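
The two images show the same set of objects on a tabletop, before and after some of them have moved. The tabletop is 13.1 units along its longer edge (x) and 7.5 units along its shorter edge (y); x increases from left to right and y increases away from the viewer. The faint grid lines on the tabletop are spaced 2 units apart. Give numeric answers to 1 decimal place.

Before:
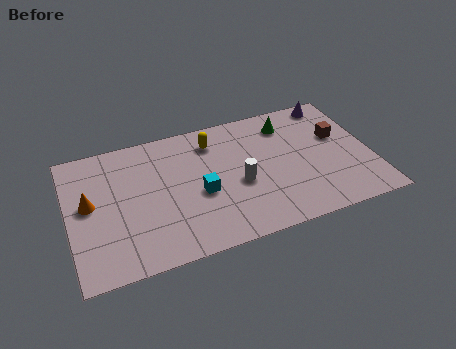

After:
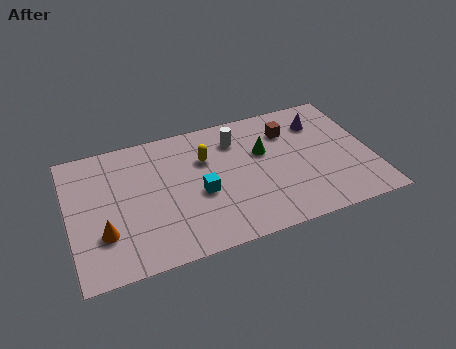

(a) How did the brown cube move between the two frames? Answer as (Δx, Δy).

(-2.1, 1.0)

The brown cube was at about (11.8, 4.6) and moved to about (9.7, 5.6).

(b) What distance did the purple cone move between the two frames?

1.2

The purple cone was near (11.8, 6.7) before and (11.1, 5.7) after, so it travelled √(0.7² + 1.0²) ≈ 1.2 units.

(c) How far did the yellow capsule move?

1.0

The yellow capsule was near (6.4, 6.0) before and (6.0, 5.1) after, so it travelled √(0.4² + 0.9²) ≈ 1.0 units.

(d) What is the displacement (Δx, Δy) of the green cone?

(-1.2, -1.3)

The green cone was at about (9.7, 6.0) and moved to about (8.5, 4.7).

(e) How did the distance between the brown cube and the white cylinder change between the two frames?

-2.4

The distance was about 4.7 in the first image and 2.3 in the second, so they moved 2.4 units closer together.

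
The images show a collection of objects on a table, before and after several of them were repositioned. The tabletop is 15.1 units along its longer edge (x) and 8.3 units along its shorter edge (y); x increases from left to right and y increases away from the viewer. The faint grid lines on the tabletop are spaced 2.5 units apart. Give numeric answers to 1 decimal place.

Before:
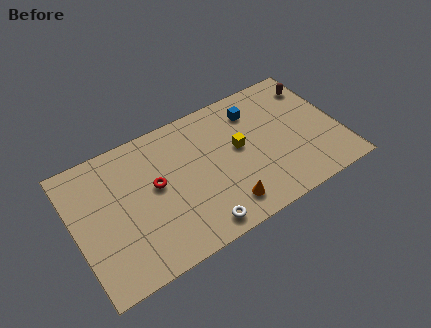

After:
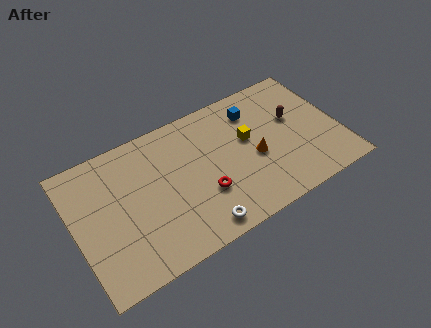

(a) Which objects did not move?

the white torus and the blue cube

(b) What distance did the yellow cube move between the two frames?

0.7

From (9.4, 4.6) to (10.0, 4.9), the yellow cube covered √(0.6² + 0.3²) ≈ 0.7 units.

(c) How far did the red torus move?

3.1

The red torus was near (4.6, 4.6) before and (7.1, 2.8) after, so it travelled √(2.5² + 1.8²) ≈ 3.1 units.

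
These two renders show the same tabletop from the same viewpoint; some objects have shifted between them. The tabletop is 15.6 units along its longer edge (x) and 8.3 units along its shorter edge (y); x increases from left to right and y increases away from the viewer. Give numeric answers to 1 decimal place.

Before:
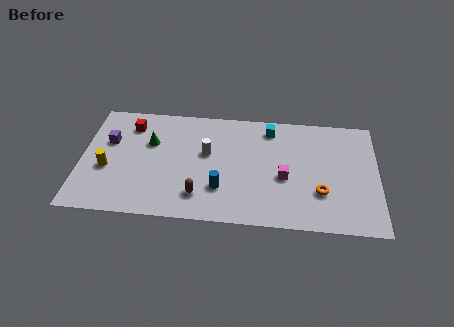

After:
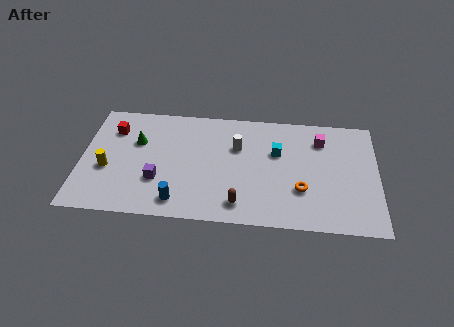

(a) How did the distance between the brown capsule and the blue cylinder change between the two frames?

+1.9

The distance was about 1.3 in the first image and 3.2 in the second, so they moved 1.9 units further apart.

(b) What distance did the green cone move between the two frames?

0.7

From (3.6, 5.4) to (2.9, 5.4), the green cone covered √(0.7² + 0.0²) ≈ 0.7 units.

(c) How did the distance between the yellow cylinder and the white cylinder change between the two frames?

+1.7

They were about 5.4 units apart before and 7.1 after — 1.7 units further apart.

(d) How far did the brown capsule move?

2.1

From (6.3, 1.8) to (8.4, 1.4), the brown capsule covered √(2.1² + 0.4²) ≈ 2.1 units.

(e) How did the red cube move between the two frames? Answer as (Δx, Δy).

(-0.9, -0.4)

From the two frames, the red cube sits at roughly (2.5, 6.6) before and (1.6, 6.2) after.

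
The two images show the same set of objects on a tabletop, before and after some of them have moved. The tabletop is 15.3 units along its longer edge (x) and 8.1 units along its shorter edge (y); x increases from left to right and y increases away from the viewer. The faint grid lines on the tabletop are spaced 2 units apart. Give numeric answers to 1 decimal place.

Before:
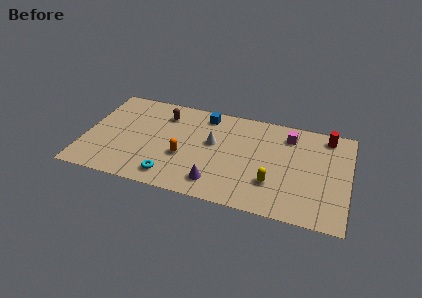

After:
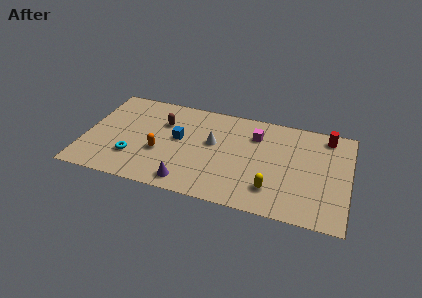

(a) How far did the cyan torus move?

2.5

The cyan torus moved from about (5.2, 1.3) to (2.9, 2.3), a distance of √(2.3² + 1.0²) ≈ 2.5.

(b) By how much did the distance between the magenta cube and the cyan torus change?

-0.5

Before: roughly 8.3 units apart; after: 7.8. That's 0.5 units closer together.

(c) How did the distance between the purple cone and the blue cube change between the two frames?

-2.0

They were about 5.5 units apart before and 3.5 after — 2.0 units closer together.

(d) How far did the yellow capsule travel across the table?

0.5

The yellow capsule moved from about (11.0, 2.4) to (11.0, 1.9), a distance of √(0.0² + 0.5²) ≈ 0.5.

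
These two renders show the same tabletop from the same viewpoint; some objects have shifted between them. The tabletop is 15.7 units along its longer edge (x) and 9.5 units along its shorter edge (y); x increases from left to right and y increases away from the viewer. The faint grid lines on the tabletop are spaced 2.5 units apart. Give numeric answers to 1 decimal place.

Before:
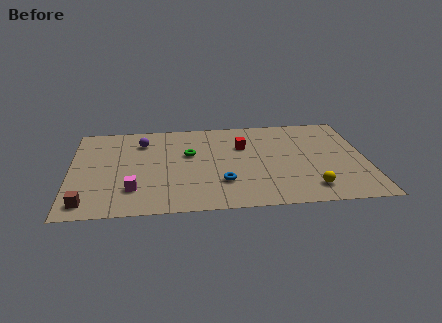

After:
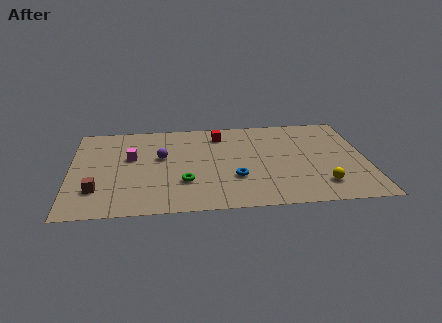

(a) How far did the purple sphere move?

2.0

The purple sphere moved from about (3.8, 7.3) to (4.8, 5.6), a distance of √(1.0² + 1.7²) ≈ 2.0.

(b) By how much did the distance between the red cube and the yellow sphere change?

+1.9

The distance was about 5.8 in the first image and 7.7 in the second, so they moved 1.9 units further apart.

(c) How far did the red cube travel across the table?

1.8

From (9.2, 6.4) to (8.0, 7.7), the red cube covered √(1.2² + 1.3²) ≈ 1.8 units.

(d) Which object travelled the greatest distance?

the magenta cube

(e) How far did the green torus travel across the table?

2.9

The green torus was near (6.3, 5.8) before and (6.0, 2.9) after, so it travelled √(0.3² + 2.9²) ≈ 2.9 units.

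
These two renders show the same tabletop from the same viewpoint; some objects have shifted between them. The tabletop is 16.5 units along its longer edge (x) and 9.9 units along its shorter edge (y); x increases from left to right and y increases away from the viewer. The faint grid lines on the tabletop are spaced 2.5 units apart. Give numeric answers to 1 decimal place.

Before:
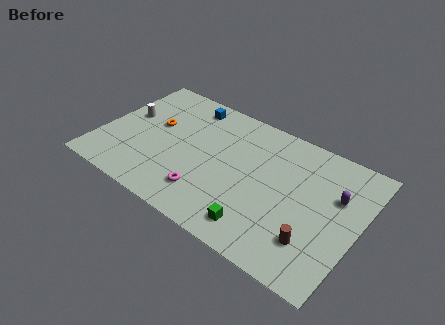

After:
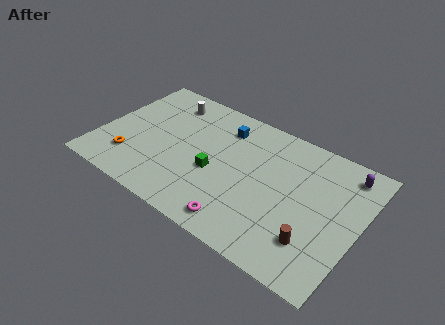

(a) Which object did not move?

the brown cylinder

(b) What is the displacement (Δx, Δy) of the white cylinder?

(2.2, 2.4)

The white cylinder started near (1.4, 5.7) and ended near (3.6, 8.1).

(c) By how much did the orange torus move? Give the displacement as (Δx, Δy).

(-0.9, -3.4)

The orange torus started near (3.2, 5.8) and ended near (2.3, 2.4).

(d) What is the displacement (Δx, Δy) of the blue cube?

(2.5, -0.7)

From the two frames, the blue cube sits at roughly (4.9, 8.5) before and (7.4, 7.8) after.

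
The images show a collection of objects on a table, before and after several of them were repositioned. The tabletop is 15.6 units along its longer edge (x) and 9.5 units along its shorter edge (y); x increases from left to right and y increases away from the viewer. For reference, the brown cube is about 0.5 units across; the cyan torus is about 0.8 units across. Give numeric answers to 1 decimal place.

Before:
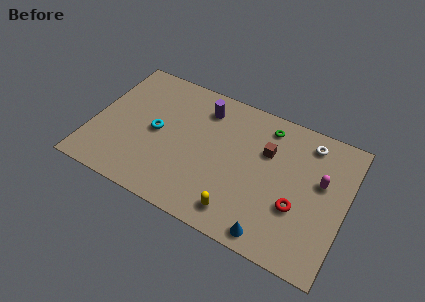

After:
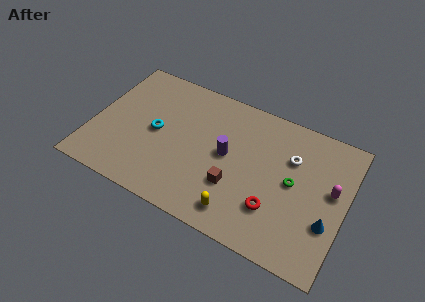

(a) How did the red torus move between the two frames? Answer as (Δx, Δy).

(-1.3, -0.7)

The red torus started near (12.8, 3.4) and ended near (11.5, 2.7).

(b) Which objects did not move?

the yellow capsule and the cyan torus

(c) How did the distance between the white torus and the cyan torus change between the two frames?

-1.3

The distance was about 9.7 in the first image and 8.4 in the second, so they moved 1.3 units closer together.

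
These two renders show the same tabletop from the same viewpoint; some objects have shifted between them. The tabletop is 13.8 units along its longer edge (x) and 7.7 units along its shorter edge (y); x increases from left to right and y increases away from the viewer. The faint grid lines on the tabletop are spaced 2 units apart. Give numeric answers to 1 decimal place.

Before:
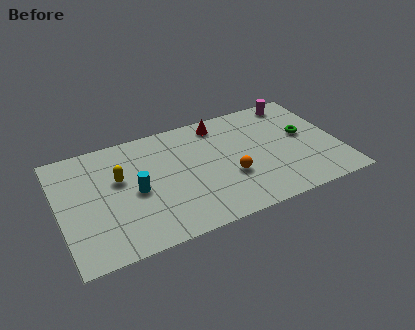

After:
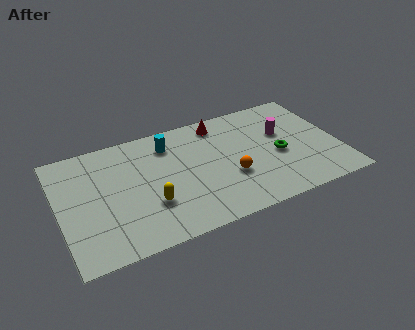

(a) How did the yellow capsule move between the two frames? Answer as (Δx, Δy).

(1.3, -2.2)

The yellow capsule was at about (3.0, 4.7) and moved to about (4.3, 2.5).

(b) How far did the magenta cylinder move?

2.2

The magenta cylinder was near (12.1, 6.8) before and (11.2, 4.8) after, so it travelled √(0.9² + 2.0²) ≈ 2.2 units.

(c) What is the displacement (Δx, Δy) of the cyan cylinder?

(1.9, 2.5)

From the two frames, the cyan cylinder sits at roughly (3.7, 3.6) before and (5.6, 6.1) after.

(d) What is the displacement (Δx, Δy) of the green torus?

(-1.4, -0.9)

From the two frames, the green torus sits at roughly (12.2, 4.3) before and (10.8, 3.4) after.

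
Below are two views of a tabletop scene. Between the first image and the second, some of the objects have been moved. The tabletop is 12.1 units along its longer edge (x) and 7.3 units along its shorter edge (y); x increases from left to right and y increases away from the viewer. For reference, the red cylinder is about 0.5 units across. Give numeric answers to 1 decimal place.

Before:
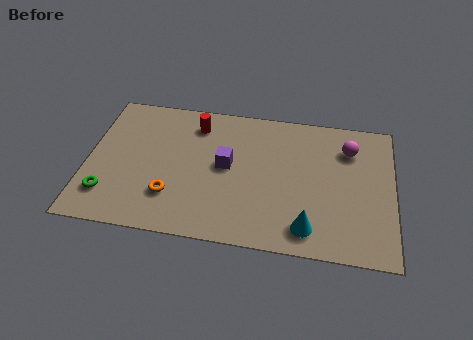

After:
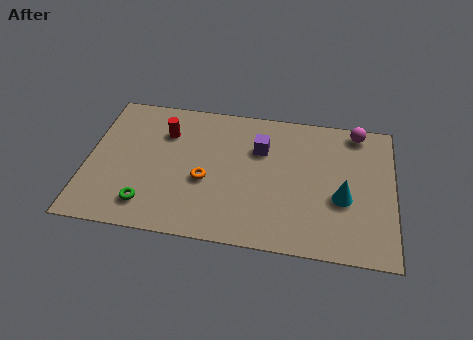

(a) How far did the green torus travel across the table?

1.6

From (0.9, 1.7) to (2.5, 1.4), the green torus covered √(1.6² + 0.3²) ≈ 1.6 units.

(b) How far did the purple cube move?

1.7

The purple cube was near (5.5, 3.9) before and (6.8, 5.0) after, so it travelled √(1.3² + 1.1²) ≈ 1.7 units.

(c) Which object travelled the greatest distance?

the cyan cone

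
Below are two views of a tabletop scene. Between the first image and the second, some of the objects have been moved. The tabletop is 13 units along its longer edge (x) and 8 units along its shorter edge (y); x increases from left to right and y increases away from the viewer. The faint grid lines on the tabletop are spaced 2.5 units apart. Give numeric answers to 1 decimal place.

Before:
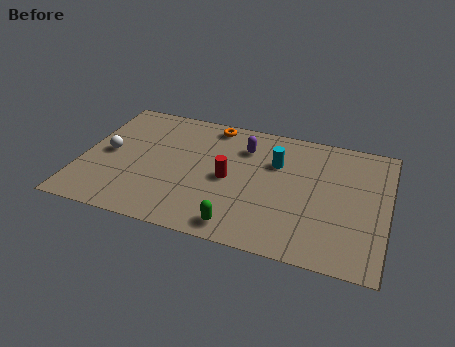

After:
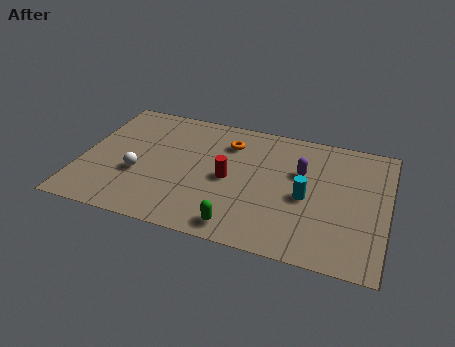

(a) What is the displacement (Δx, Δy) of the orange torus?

(0.8, -1.0)

The orange torus started near (5.3, 7.1) and ended near (6.1, 6.1).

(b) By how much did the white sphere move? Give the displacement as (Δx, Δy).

(1.4, -1.0)

From the two frames, the white sphere sits at roughly (1.1, 4.0) before and (2.5, 3.0) after.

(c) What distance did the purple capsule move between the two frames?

2.7

The purple capsule was near (6.8, 6.0) before and (9.3, 5.1) after, so it travelled √(2.5² + 0.9²) ≈ 2.7 units.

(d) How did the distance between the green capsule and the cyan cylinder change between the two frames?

-0.9

They were about 4.6 units apart before and 3.7 after — 0.9 units closer together.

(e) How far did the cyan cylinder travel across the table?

2.3

The cyan cylinder moved from about (8.2, 5.4) to (9.6, 3.6), a distance of √(1.4² + 1.8²) ≈ 2.3.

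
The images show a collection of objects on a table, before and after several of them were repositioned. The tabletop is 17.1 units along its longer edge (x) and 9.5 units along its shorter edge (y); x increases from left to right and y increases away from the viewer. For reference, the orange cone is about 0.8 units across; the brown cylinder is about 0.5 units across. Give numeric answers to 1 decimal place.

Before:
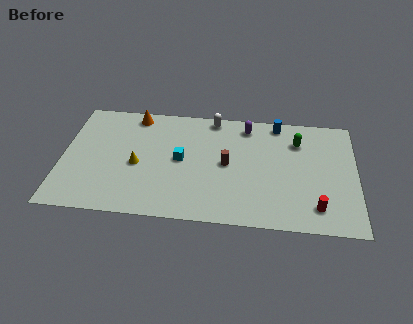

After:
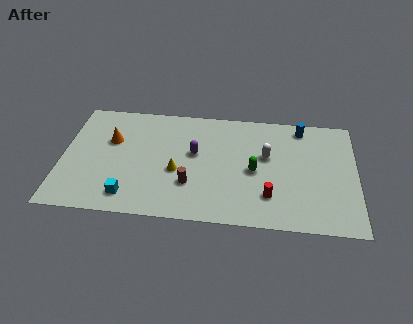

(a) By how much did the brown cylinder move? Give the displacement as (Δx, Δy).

(-2.1, -1.9)

From the two frames, the brown cylinder sits at roughly (9.6, 4.8) before and (7.5, 2.9) after.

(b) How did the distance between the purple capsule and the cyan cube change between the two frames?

+0.4

They were about 5.0 units apart before and 5.4 after — 0.4 units further apart.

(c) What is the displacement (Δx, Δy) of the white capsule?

(3.2, -2.9)

The white capsule started near (8.7, 8.6) and ended near (11.9, 5.7).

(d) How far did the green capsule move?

3.7

The green capsule moved from about (13.7, 7.1) to (11.2, 4.4), a distance of √(2.5² + 2.7²) ≈ 3.7.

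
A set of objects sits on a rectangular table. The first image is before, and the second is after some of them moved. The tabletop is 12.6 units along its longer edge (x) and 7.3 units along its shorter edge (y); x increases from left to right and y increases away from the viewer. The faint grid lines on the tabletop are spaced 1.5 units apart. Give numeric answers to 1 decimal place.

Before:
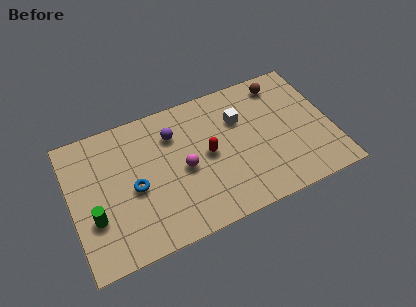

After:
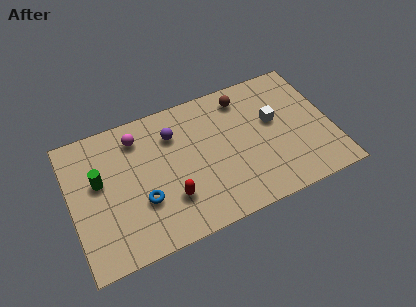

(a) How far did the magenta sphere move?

3.2

From (5.4, 3.4) to (3.4, 5.9), the magenta sphere covered √(2.0² + 2.5²) ≈ 3.2 units.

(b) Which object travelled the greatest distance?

the magenta sphere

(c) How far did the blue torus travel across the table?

0.9

From (3.0, 3.3) to (3.3, 2.5), the blue torus covered √(0.3² + 0.8²) ≈ 0.9 units.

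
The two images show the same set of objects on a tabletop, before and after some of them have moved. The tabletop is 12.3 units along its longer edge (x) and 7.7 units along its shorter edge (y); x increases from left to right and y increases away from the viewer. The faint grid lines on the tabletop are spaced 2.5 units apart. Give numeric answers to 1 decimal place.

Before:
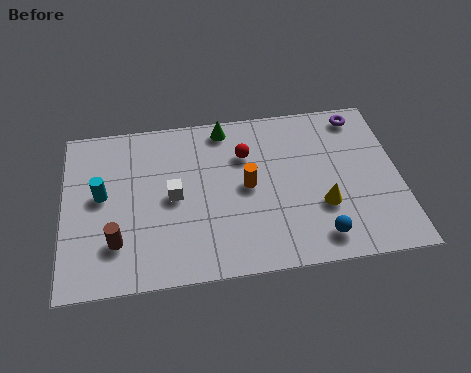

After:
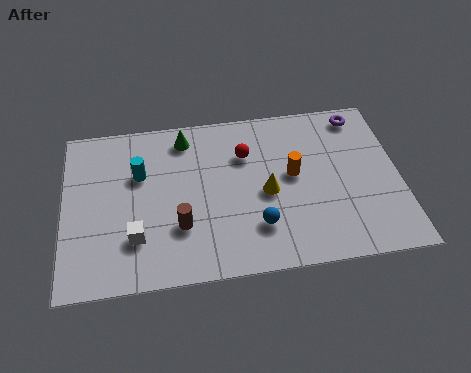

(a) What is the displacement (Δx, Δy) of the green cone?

(-1.5, -0.3)

The green cone was at about (6.0, 6.8) and moved to about (4.5, 6.5).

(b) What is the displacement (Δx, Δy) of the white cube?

(-1.4, -1.7)

From the two frames, the white cube sits at roughly (4.0, 3.8) before and (2.6, 2.1) after.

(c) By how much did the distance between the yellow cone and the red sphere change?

-1.9

Before: roughly 3.9 units apart; after: 2.0. That's 1.9 units closer together.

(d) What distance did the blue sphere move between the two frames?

2.3

The blue sphere was near (9.2, 1.2) before and (7.0, 2.0) after, so it travelled √(2.2² + 0.8²) ≈ 2.3 units.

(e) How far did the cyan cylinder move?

1.6

The cyan cylinder was near (1.4, 4.2) before and (2.8, 5.0) after, so it travelled √(1.4² + 0.8²) ≈ 1.6 units.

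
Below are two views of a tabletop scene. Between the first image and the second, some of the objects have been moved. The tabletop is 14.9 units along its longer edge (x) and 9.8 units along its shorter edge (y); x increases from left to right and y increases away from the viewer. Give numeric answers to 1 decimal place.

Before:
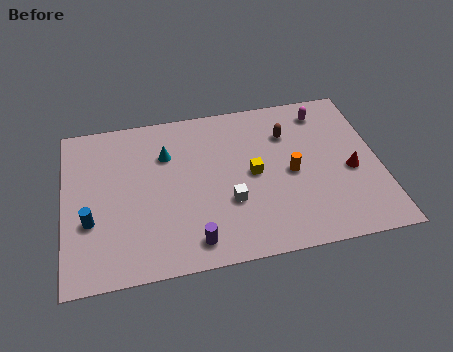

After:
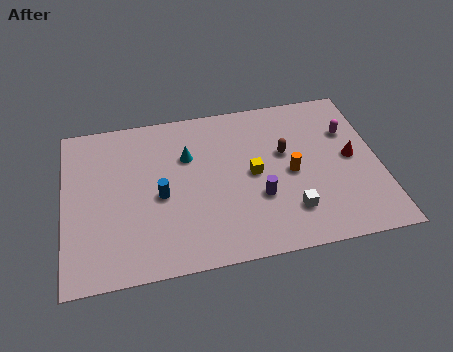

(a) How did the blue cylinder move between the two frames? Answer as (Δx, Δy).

(3.3, 0.9)

The blue cylinder was at about (1.2, 3.5) and moved to about (4.5, 4.4).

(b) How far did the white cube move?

3.0

The white cube was near (7.7, 3.4) before and (10.5, 2.3) after, so it travelled √(2.8² + 1.1²) ≈ 3.0 units.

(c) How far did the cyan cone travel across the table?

1.0

The cyan cone moved from about (4.9, 6.9) to (5.9, 6.6), a distance of √(1.0² + 0.3²) ≈ 1.0.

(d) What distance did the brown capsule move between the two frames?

1.2

From (10.7, 7.1) to (10.5, 5.9), the brown capsule covered √(0.2² + 1.2²) ≈ 1.2 units.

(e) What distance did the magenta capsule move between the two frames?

1.9

From (12.5, 8.2) to (13.6, 6.7), the magenta capsule covered √(1.1² + 1.5²) ≈ 1.9 units.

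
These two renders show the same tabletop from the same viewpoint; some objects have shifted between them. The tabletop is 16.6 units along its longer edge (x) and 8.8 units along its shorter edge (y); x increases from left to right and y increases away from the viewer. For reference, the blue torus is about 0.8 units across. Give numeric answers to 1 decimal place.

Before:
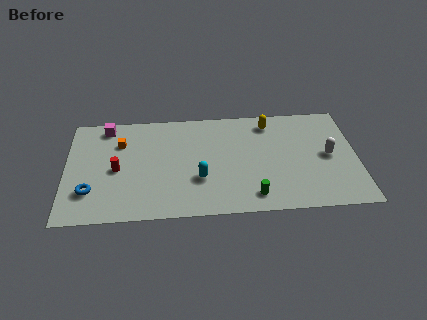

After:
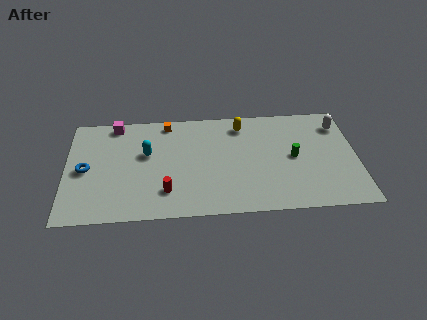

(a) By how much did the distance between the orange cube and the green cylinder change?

-1.0

The distance was about 9.0 in the first image and 8.0 in the second, so they moved 1.0 units closer together.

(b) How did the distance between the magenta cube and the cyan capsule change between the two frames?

-3.9

The distance was about 7.1 in the first image and 3.2 in the second, so they moved 3.9 units closer together.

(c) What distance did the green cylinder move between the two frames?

3.8

The green cylinder moved from about (10.6, 1.4) to (13.0, 4.4), a distance of √(2.4² + 3.0²) ≈ 3.8.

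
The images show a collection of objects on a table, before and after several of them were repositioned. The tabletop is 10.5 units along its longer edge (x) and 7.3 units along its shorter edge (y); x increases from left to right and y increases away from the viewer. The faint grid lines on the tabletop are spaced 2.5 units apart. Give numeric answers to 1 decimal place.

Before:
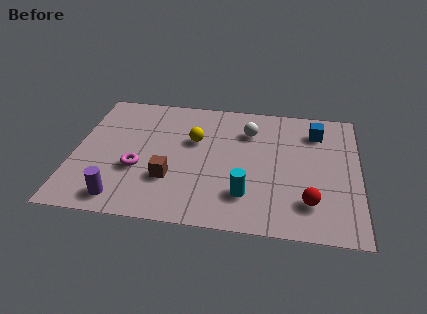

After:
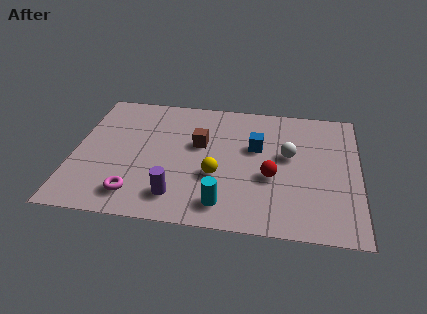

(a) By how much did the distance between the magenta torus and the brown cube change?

+2.5

Before: roughly 1.3 units apart; after: 3.8. That's 2.5 units further apart.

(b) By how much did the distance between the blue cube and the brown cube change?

-4.2

Before: roughly 6.3 units apart; after: 2.1. That's 4.2 units closer together.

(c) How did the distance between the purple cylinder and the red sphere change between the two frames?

-3.1

They were about 6.8 units apart before and 3.7 after — 3.1 units closer together.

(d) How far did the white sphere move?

1.9

The white sphere was near (6.4, 5.4) before and (7.9, 4.2) after, so it travelled √(1.5² + 1.2²) ≈ 1.9 units.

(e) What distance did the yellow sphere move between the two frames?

2.1

The yellow sphere moved from about (4.4, 4.6) to (5.3, 2.7), a distance of √(0.9² + 1.9²) ≈ 2.1.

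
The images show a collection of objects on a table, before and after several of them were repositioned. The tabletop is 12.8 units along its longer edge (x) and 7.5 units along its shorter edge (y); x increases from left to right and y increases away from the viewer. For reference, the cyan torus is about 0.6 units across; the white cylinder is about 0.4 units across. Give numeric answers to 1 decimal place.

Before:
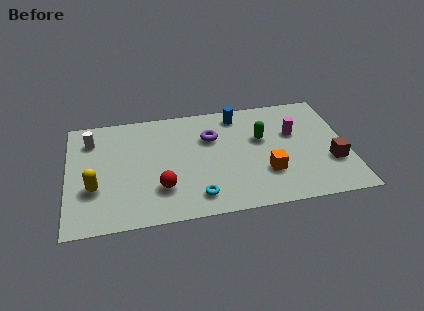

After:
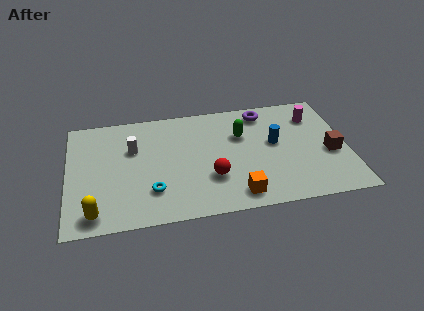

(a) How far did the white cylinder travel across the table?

2.1

The white cylinder was near (1.1, 5.8) before and (3.0, 4.9) after, so it travelled √(1.9² + 0.9²) ≈ 2.1 units.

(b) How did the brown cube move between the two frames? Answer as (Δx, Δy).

(0.0, 0.6)

The brown cube started near (12.0, 2.5) and ended near (12.0, 3.1).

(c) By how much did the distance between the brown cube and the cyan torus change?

+2.0

Before: roughly 6.3 units apart; after: 8.3. That's 2.0 units further apart.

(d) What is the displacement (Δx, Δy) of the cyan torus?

(-2.0, 0.7)

The cyan torus was at about (5.8, 1.3) and moved to about (3.8, 2.0).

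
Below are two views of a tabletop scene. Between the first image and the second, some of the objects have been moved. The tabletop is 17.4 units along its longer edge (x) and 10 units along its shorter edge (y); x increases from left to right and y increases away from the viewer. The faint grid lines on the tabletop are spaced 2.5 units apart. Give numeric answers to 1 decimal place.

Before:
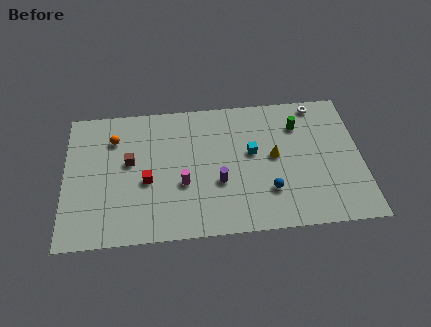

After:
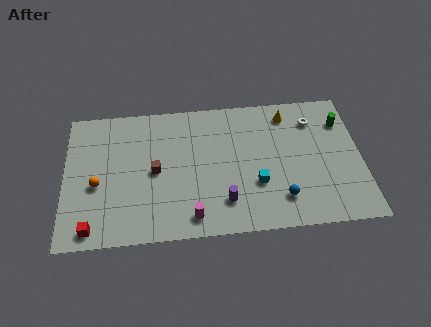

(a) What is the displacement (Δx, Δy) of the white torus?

(-0.3, -1.2)

The white torus started near (15.0, 9.0) and ended near (14.7, 7.8).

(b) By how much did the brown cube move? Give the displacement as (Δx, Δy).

(1.5, -0.8)

The brown cube started near (3.8, 5.7) and ended near (5.3, 4.9).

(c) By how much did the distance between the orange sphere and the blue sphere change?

+0.7

Before: roughly 10.2 units apart; after: 10.9. That's 0.7 units further apart.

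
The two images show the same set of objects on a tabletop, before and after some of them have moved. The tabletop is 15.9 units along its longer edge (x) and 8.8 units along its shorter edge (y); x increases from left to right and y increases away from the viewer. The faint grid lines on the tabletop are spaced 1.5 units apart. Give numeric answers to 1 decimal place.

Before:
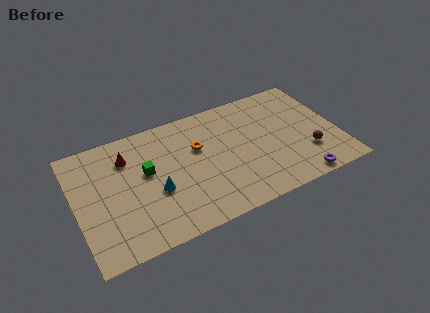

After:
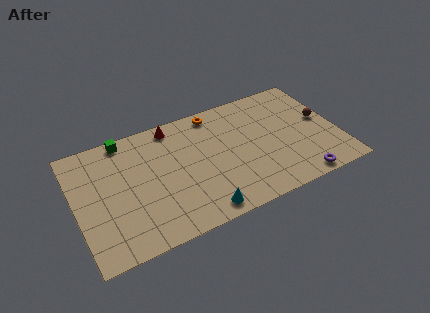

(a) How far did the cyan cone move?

3.5

The cyan cone was near (4.7, 3.5) before and (7.1, 1.0) after, so it travelled √(2.4² + 2.5²) ≈ 3.5 units.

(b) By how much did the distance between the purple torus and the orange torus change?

+0.8

Before: roughly 7.4 units apart; after: 8.2. That's 0.8 units further apart.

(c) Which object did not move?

the purple torus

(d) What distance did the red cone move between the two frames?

3.1

From (3.3, 6.6) to (6.2, 7.8), the red cone covered √(2.9² + 1.2²) ≈ 3.1 units.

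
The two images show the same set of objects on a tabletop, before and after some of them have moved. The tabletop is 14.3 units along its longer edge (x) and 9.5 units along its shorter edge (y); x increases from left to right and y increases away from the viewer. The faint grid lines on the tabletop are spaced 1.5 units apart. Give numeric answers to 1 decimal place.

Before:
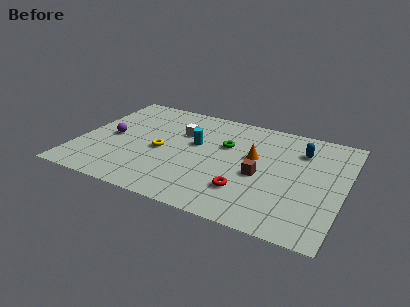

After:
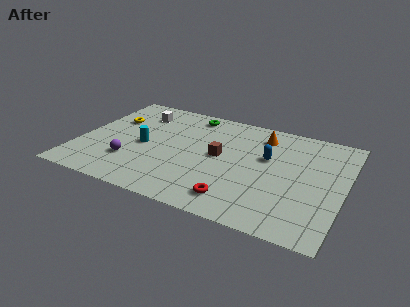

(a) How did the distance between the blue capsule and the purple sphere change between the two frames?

-2.7

Before: roughly 10.4 units apart; after: 7.7. That's 2.7 units closer together.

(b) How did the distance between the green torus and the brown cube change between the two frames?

+1.0

They were about 2.9 units apart before and 3.9 after — 1.0 units further apart.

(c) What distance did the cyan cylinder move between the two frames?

3.0

From (6.2, 5.6) to (3.5, 4.4), the cyan cylinder covered √(2.7² + 1.2²) ≈ 3.0 units.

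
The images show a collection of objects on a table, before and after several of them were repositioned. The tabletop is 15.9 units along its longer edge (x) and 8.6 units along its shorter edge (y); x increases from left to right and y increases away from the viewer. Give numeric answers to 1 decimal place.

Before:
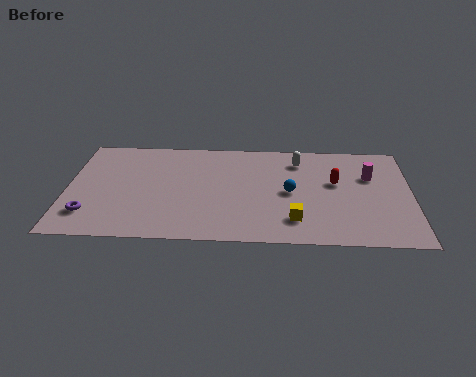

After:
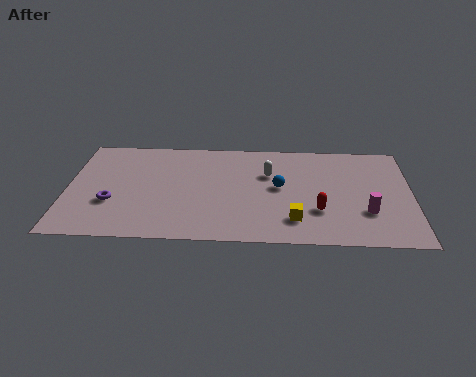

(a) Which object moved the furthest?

the magenta cylinder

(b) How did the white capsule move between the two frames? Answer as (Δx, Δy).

(-1.4, -1.2)

The white capsule started near (10.7, 6.9) and ended near (9.3, 5.7).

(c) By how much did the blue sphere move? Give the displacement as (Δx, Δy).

(-0.5, 0.4)

The blue sphere was at about (10.3, 4.2) and moved to about (9.8, 4.6).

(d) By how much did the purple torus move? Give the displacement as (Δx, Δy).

(1.0, 1.0)

The purple torus started near (1.1, 2.0) and ended near (2.1, 3.0).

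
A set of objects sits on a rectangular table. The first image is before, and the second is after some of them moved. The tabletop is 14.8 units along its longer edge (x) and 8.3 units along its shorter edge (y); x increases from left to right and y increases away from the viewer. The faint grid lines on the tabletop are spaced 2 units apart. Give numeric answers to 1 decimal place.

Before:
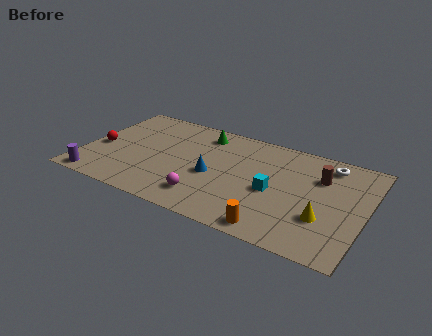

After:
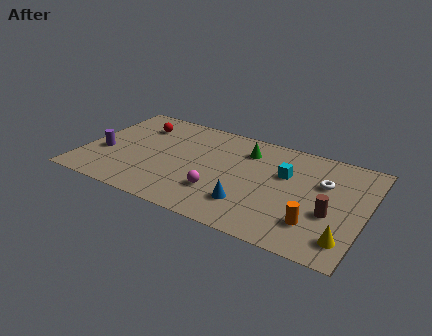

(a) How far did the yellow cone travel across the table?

1.6

The yellow cone was near (12.8, 2.7) before and (14.0, 1.6) after, so it travelled √(1.2² + 1.1²) ≈ 1.6 units.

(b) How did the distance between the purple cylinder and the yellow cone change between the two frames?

+1.1

They were about 11.9 units apart before and 13.0 after — 1.1 units further apart.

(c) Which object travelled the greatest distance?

the red sphere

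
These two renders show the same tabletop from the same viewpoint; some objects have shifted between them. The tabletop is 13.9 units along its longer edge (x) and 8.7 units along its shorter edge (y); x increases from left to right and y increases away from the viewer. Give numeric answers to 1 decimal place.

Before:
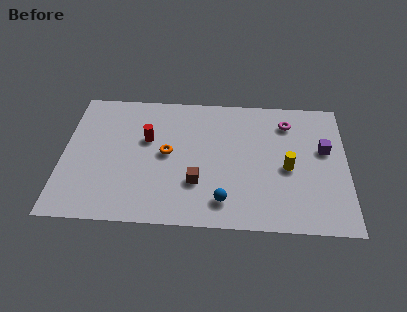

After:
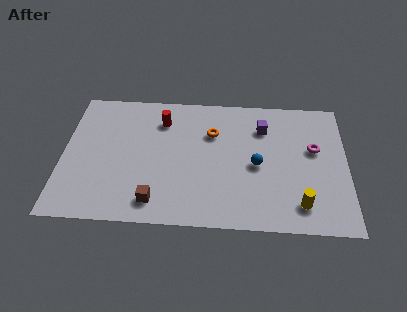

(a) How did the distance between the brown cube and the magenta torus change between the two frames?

+2.5

Before: roughly 6.1 units apart; after: 8.6. That's 2.5 units further apart.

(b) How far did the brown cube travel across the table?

2.4

The brown cube was near (6.6, 2.7) before and (4.6, 1.4) after, so it travelled √(2.0² + 1.3²) ≈ 2.4 units.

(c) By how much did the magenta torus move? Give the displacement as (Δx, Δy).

(1.3, -1.7)

From the two frames, the magenta torus sits at roughly (11.0, 6.9) before and (12.3, 5.2) after.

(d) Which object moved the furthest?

the purple cube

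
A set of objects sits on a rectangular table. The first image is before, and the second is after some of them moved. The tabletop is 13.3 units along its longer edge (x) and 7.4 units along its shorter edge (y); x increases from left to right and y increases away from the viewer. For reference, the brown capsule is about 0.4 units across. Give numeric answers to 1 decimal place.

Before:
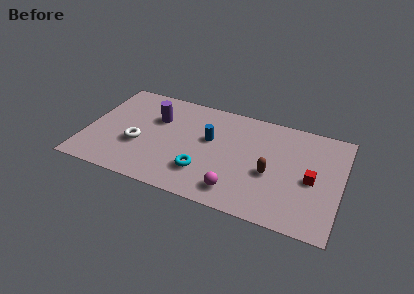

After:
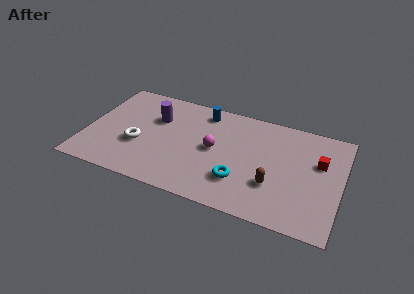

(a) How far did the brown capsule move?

0.7

The brown capsule was near (9.7, 3.1) before and (9.9, 2.4) after, so it travelled √(0.2² + 0.7²) ≈ 0.7 units.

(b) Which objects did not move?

the purple cylinder and the white torus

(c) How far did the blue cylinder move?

2.0

The blue cylinder moved from about (6.4, 4.4) to (5.9, 6.3), a distance of √(0.5² + 1.9²) ≈ 2.0.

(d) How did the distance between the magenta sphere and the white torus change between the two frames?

-1.5

They were about 5.5 units apart before and 4.0 after — 1.5 units closer together.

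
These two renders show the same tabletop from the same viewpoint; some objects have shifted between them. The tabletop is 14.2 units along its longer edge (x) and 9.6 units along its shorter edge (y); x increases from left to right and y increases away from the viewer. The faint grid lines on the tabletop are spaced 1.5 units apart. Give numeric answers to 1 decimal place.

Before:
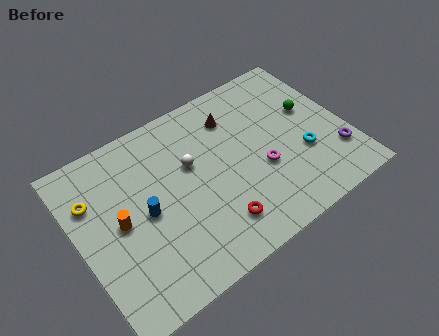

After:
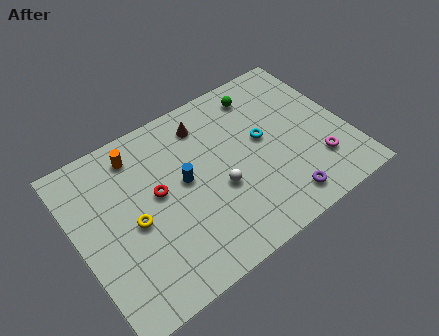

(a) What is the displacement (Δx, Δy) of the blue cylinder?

(2.2, 0.6)

From the two frames, the blue cylinder sits at roughly (3.4, 4.6) before and (5.6, 5.2) after.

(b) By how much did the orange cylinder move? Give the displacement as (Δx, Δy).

(1.5, 3.2)

The orange cylinder started near (2.1, 4.8) and ended near (3.6, 8.0).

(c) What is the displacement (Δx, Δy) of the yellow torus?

(1.8, -2.3)

The yellow torus was at about (1.0, 6.7) and moved to about (2.8, 4.4).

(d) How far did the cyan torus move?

2.6

The cyan torus moved from about (11.7, 3.4) to (9.9, 5.3), a distance of √(1.8² + 1.9²) ≈ 2.6.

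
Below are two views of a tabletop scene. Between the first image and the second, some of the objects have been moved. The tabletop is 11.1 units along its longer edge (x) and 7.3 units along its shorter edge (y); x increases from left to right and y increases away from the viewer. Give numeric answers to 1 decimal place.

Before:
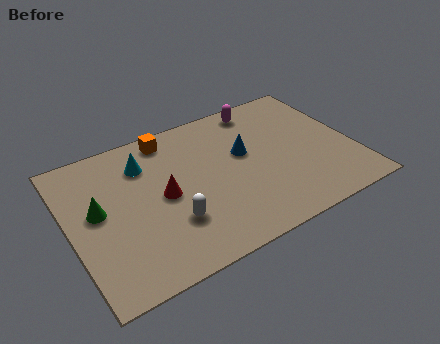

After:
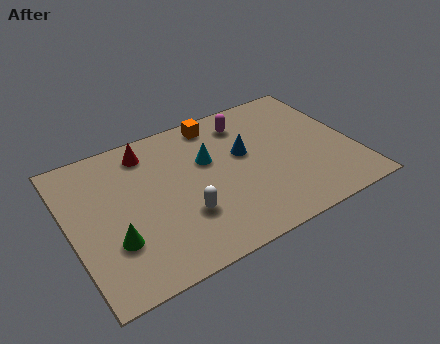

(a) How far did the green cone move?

1.7

The green cone moved from about (1.1, 4.0) to (1.5, 2.3), a distance of √(0.4² + 1.7²) ≈ 1.7.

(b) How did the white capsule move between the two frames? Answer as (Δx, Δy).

(0.5, 0.1)

The white capsule was at about (3.7, 2.2) and moved to about (4.2, 2.3).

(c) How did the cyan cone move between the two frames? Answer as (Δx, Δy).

(2.4, -0.9)

From the two frames, the cyan cone sits at roughly (3.1, 5.5) before and (5.5, 4.6) after.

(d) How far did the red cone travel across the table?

2.5

The red cone moved from about (3.6, 3.6) to (3.3, 6.1), a distance of √(0.3² + 2.5²) ≈ 2.5.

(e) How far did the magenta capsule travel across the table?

0.9

The magenta capsule was near (7.9, 6.4) before and (7.2, 5.9) after, so it travelled √(0.7² + 0.5²) ≈ 0.9 units.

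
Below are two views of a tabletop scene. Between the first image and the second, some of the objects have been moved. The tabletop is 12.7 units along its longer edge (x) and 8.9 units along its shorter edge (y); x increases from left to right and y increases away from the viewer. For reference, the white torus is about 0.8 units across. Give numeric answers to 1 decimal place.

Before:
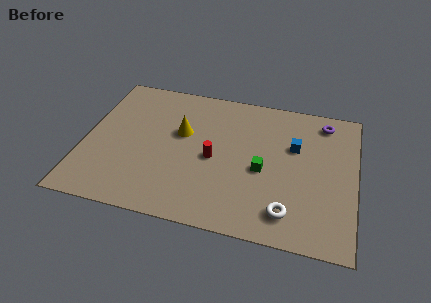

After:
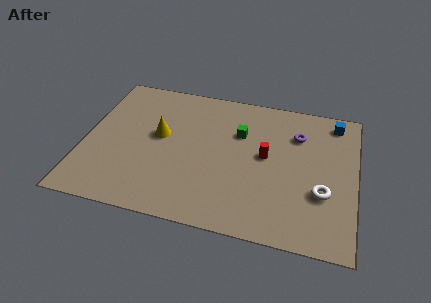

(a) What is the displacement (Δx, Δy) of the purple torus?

(-1.2, -1.1)

The purple torus was at about (11.1, 7.6) and moved to about (9.9, 6.5).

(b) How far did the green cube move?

2.4

The green cube was near (8.4, 3.9) before and (7.2, 6.0) after, so it travelled √(1.2² + 2.1²) ≈ 2.4 units.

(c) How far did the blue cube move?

2.7

From (9.8, 5.7) to (11.6, 7.7), the blue cube covered √(1.8² + 2.0²) ≈ 2.7 units.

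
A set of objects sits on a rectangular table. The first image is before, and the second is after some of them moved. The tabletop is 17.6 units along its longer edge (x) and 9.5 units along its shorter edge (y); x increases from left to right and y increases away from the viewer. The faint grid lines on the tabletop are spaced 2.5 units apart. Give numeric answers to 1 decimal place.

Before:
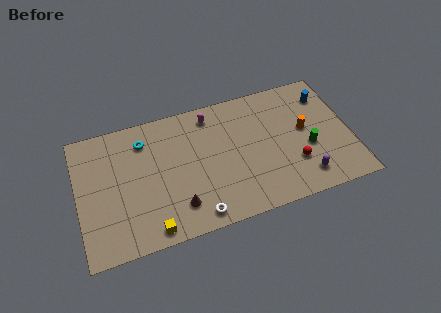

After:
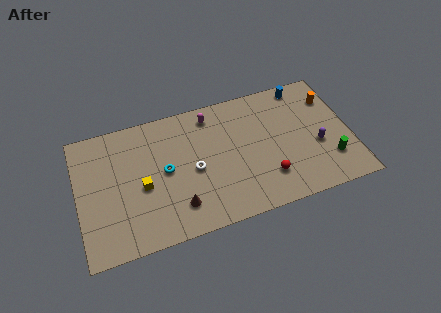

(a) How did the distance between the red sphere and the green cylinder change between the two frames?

+2.8

They were about 1.3 units apart before and 4.1 after — 2.8 units further apart.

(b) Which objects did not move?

the magenta capsule and the brown cone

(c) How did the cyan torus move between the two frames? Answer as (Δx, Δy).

(1.2, -2.6)

From the two frames, the cyan torus sits at roughly (4.4, 7.5) before and (5.6, 4.9) after.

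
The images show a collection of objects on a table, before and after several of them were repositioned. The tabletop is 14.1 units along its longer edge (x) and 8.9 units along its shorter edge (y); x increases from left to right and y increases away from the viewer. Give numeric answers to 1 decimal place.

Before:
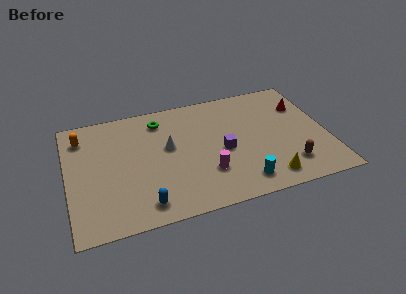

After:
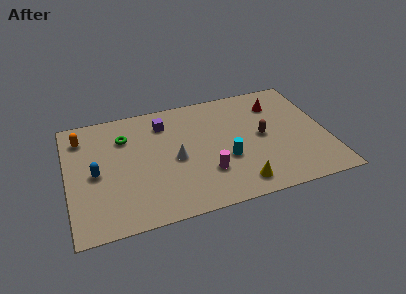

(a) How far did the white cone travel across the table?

1.0

From (5.5, 5.1) to (5.8, 4.1), the white cone covered √(0.3² + 1.0²) ≈ 1.0 units.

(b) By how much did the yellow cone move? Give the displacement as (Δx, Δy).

(-1.6, 0.0)

From the two frames, the yellow cone sits at roughly (10.6, 1.3) before and (9.0, 1.3) after.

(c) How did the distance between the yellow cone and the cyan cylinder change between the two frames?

+0.7

The distance was about 1.4 in the first image and 2.1 in the second, so they moved 0.7 units further apart.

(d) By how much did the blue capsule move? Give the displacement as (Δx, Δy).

(-2.4, 2.9)

The blue capsule started near (3.9, 1.3) and ended near (1.5, 4.2).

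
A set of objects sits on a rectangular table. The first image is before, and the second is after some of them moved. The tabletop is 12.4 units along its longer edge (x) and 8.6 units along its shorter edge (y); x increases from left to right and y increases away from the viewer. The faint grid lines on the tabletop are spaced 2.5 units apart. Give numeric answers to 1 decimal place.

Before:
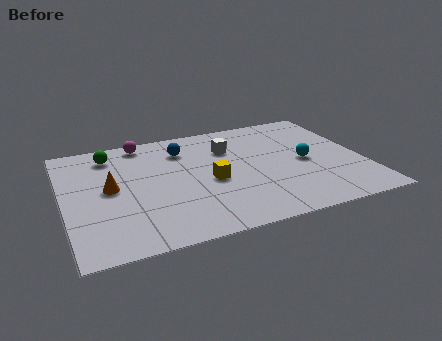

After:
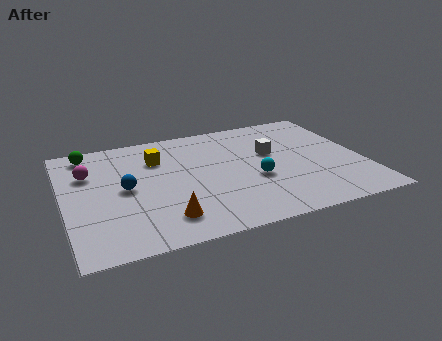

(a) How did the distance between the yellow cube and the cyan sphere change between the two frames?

+0.7

They were about 4.0 units apart before and 4.7 after — 0.7 units further apart.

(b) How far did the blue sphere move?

3.5

The blue sphere was near (5.1, 6.6) before and (2.5, 4.3) after, so it travelled √(2.6² + 2.3²) ≈ 3.5 units.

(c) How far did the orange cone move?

3.4

The orange cone moved from about (1.9, 4.5) to (3.9, 1.7), a distance of √(2.0² + 2.8²) ≈ 3.4.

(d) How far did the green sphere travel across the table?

1.0

The green sphere was near (2.1, 7.1) before and (1.2, 7.5) after, so it travelled √(0.9² + 0.4²) ≈ 1.0 units.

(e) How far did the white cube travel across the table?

1.9

From (7.0, 6.1) to (8.7, 5.2), the white cube covered √(1.7² + 0.9²) ≈ 1.9 units.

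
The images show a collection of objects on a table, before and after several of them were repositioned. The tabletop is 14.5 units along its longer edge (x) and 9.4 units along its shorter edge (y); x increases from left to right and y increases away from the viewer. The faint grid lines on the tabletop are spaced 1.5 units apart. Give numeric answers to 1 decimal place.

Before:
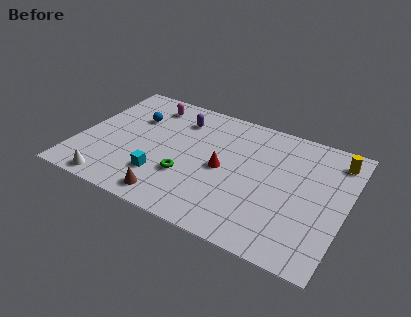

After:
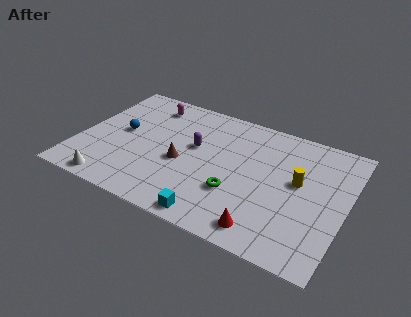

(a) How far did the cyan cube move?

3.5

From (4.8, 2.5) to (7.9, 0.9), the cyan cube covered √(3.1² + 1.6²) ≈ 3.5 units.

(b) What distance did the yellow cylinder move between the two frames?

3.1

From (13.7, 7.8) to (11.9, 5.3), the yellow cylinder covered √(1.8² + 2.5²) ≈ 3.1 units.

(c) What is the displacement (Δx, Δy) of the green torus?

(2.7, 0.0)

The green torus started near (6.1, 3.1) and ended near (8.8, 3.1).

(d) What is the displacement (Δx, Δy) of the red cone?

(2.7, -3.2)

From the two frames, the red cone sits at roughly (7.9, 4.5) before and (10.6, 1.3) after.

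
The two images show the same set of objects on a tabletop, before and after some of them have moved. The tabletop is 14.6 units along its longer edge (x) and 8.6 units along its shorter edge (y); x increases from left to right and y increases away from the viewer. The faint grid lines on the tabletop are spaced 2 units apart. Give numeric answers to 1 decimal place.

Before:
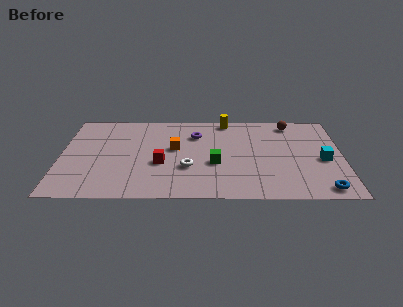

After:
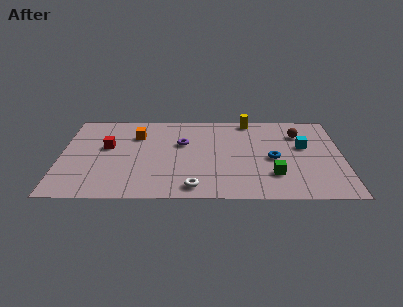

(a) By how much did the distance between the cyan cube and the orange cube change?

+1.0

The distance was about 7.8 in the first image and 8.8 in the second, so they moved 1.0 units further apart.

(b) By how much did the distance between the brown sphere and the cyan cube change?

-2.7

Before: roughly 4.0 units apart; after: 1.3. That's 2.7 units closer together.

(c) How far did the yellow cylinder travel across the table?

1.2

From (8.6, 7.8) to (9.8, 7.8), the yellow cylinder covered √(1.2² + 0.0²) ≈ 1.2 units.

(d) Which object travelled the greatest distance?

the blue torus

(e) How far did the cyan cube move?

1.6

From (13.6, 3.8) to (12.6, 5.1), the cyan cube covered √(1.0² + 1.3²) ≈ 1.6 units.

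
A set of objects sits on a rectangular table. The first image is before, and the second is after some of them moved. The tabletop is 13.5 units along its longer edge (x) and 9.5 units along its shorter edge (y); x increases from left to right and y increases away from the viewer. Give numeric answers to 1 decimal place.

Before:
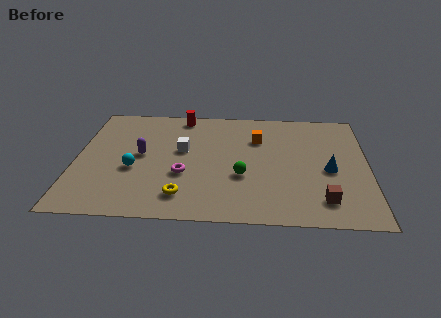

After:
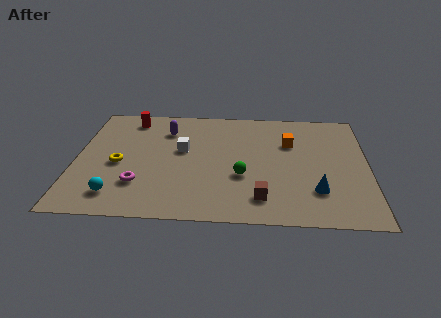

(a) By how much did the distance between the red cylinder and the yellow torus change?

-2.8

They were about 6.7 units apart before and 3.9 after — 2.8 units closer together.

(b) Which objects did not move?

the white cube and the green sphere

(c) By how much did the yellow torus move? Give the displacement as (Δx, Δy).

(-3.0, 2.4)

The yellow torus was at about (5.0, 1.8) and moved to about (2.0, 4.2).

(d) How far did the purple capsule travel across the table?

2.5

From (3.0, 5.0) to (4.1, 7.2), the purple capsule covered √(1.1² + 2.2²) ≈ 2.5 units.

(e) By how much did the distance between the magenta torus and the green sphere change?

+2.1

Before: roughly 2.7 units apart; after: 4.8. That's 2.1 units further apart.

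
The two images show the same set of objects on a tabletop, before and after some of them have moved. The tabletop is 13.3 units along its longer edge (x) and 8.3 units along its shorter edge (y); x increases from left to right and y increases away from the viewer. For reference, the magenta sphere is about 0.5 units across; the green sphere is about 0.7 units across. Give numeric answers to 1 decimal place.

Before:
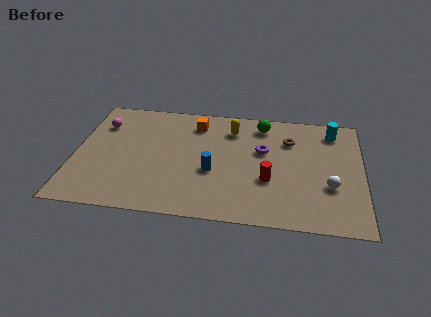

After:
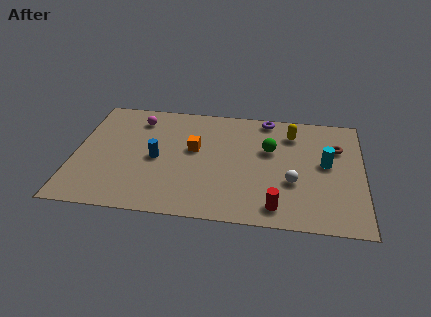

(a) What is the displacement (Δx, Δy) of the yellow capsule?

(2.8, 0.0)

The yellow capsule started near (7.2, 6.5) and ended near (10.0, 6.5).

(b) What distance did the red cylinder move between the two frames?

1.8

The red cylinder moved from about (9.0, 3.0) to (9.4, 1.2), a distance of √(0.4² + 1.8²) ≈ 1.8.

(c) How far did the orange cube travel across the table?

1.9

From (5.5, 6.7) to (5.5, 4.8), the orange cube covered √(0.0² + 1.9²) ≈ 1.9 units.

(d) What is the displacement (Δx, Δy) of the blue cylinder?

(-2.6, 0.6)

The blue cylinder was at about (6.4, 3.3) and moved to about (3.8, 3.9).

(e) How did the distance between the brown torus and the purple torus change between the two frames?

+2.3

The distance was about 1.5 in the first image and 3.8 in the second, so they moved 2.3 units further apart.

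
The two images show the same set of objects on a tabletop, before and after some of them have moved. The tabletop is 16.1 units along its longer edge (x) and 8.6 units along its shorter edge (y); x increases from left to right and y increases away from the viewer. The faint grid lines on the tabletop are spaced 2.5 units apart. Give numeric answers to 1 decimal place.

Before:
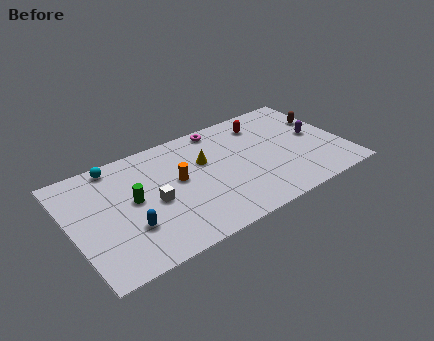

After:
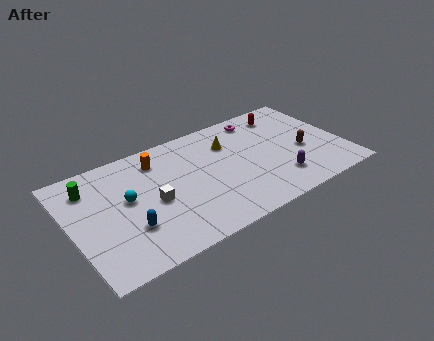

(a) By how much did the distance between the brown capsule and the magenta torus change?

-2.0

The distance was about 6.3 in the first image and 4.3 in the second, so they moved 2.0 units closer together.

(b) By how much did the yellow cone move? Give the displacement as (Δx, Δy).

(1.6, 0.7)

The yellow cone was at about (8.0, 5.5) and moved to about (9.6, 6.2).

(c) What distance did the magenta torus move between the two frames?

2.4

The magenta torus moved from about (9.3, 7.7) to (11.7, 7.4), a distance of √(2.4² + 0.3²) ≈ 2.4.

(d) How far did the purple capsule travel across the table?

3.7

The purple capsule was near (14.6, 4.5) before and (11.9, 2.0) after, so it travelled √(2.7² + 2.5²) ≈ 3.7 units.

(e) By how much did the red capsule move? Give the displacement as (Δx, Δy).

(1.4, 0.2)

From the two frames, the red capsule sits at roughly (11.8, 6.9) before and (13.2, 7.1) after.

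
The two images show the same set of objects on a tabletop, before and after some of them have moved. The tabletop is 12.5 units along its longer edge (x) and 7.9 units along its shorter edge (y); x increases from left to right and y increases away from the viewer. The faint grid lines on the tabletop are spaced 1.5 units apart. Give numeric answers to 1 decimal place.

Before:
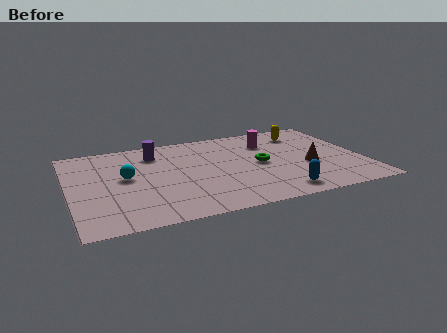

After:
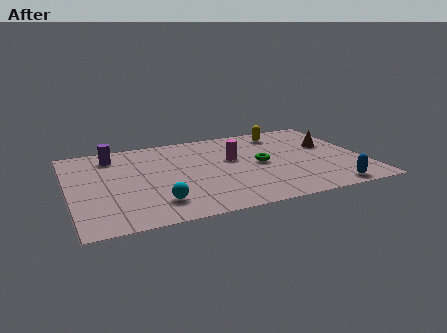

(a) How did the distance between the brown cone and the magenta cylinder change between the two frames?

+1.2

The distance was about 3.0 in the first image and 4.2 in the second, so they moved 1.2 units further apart.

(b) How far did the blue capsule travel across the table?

2.1

The blue capsule was near (8.6, 1.1) before and (10.7, 0.8) after, so it travelled √(2.1² + 0.3²) ≈ 2.1 units.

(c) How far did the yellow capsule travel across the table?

0.9

The yellow capsule was near (10.3, 6.3) before and (9.4, 6.6) after, so it travelled √(0.9² + 0.3²) ≈ 0.9 units.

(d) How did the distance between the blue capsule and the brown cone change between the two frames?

+1.5

Before: roughly 2.5 units apart; after: 4.0. That's 1.5 units further apart.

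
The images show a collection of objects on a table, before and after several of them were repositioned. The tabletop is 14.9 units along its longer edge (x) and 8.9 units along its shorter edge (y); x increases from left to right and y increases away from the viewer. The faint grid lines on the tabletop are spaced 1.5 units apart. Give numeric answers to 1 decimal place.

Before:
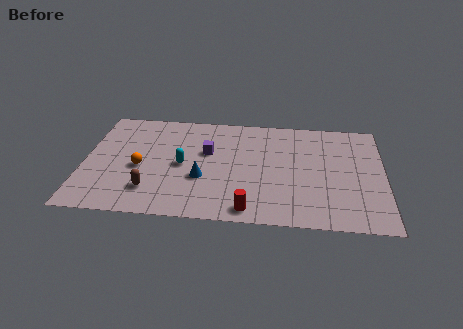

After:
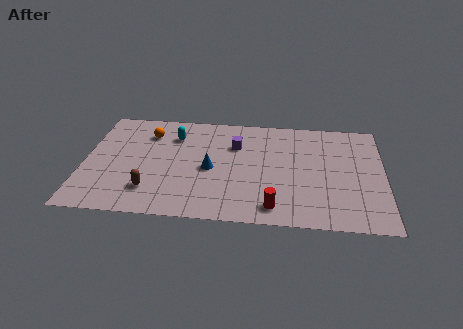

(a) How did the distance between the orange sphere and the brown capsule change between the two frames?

+2.8

The distance was about 1.9 in the first image and 4.7 in the second, so they moved 2.8 units further apart.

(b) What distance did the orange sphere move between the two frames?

2.9

The orange sphere moved from about (2.8, 3.9) to (3.1, 6.8), a distance of √(0.3² + 2.9²) ≈ 2.9.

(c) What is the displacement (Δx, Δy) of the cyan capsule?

(-0.5, 2.4)

The cyan capsule started near (4.9, 4.3) and ended near (4.4, 6.7).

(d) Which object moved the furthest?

the orange sphere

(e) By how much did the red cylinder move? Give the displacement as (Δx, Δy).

(1.2, 0.3)

The red cylinder was at about (8.3, 1.0) and moved to about (9.5, 1.3).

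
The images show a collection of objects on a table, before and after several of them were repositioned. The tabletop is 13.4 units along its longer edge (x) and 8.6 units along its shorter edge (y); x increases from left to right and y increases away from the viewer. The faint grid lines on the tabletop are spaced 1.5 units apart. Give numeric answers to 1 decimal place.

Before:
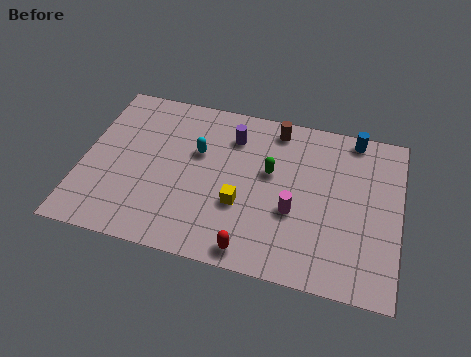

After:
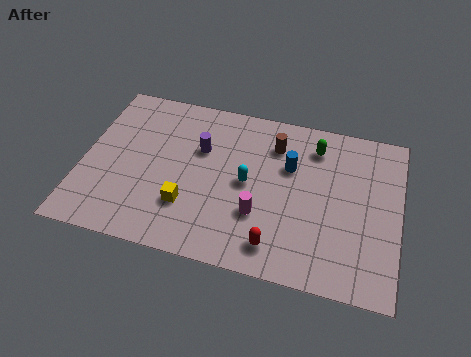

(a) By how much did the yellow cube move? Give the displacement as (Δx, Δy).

(-2.2, -0.6)

The yellow cube started near (6.8, 3.1) and ended near (4.6, 2.5).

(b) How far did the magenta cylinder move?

1.5

The magenta cylinder was near (9.0, 3.3) before and (7.6, 2.8) after, so it travelled √(1.4² + 0.5²) ≈ 1.5 units.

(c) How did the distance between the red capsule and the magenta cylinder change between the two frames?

-1.3

They were about 2.9 units apart before and 1.6 after — 1.3 units closer together.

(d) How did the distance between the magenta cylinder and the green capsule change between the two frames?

+2.5

They were about 2.1 units apart before and 4.6 after — 2.5 units further apart.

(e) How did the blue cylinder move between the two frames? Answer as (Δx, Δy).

(-2.6, -2.2)

The blue cylinder was at about (11.3, 7.8) and moved to about (8.7, 5.6).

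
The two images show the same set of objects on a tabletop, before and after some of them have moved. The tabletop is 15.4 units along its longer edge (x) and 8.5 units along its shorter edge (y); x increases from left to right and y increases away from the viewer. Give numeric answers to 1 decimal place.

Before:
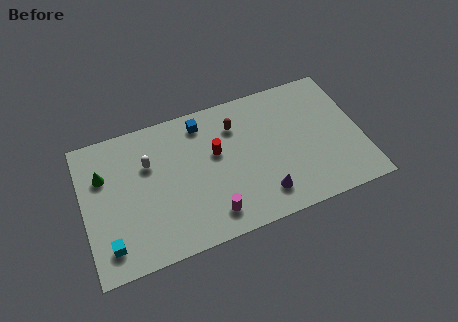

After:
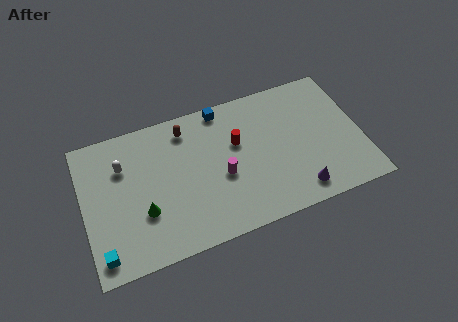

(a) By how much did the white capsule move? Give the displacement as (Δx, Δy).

(-1.4, 0.3)

From the two frames, the white capsule sits at roughly (3.7, 5.7) before and (2.3, 6.0) after.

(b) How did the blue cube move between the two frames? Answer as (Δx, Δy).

(1.2, 0.5)

From the two frames, the blue cube sits at roughly (6.8, 7.2) before and (8.0, 7.7) after.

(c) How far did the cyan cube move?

0.6

From (1.2, 1.6) to (0.8, 1.2), the cyan cube covered √(0.4² + 0.4²) ≈ 0.6 units.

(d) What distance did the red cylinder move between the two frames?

1.2

From (7.4, 5.1) to (8.6, 5.3), the red cylinder covered √(1.2² + 0.2²) ≈ 1.2 units.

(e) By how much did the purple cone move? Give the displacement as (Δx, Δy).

(1.9, -0.4)

The purple cone was at about (9.7, 1.7) and moved to about (11.6, 1.3).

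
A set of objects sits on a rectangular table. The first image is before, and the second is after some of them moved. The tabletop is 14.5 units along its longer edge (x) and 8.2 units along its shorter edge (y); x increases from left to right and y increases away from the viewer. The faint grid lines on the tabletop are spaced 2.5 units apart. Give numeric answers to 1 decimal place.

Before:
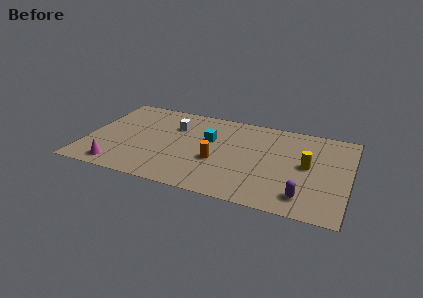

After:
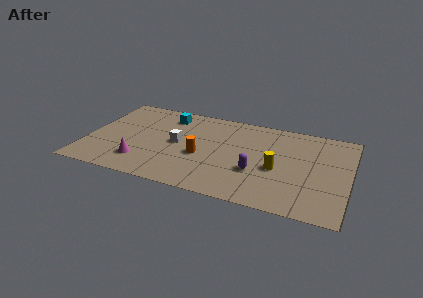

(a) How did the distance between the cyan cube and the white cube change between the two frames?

+0.5

Before: roughly 2.1 units apart; after: 2.6. That's 0.5 units further apart.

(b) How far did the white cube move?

1.6

The white cube was near (4.7, 5.8) before and (5.0, 4.2) after, so it travelled √(0.3² + 1.6²) ≈ 1.6 units.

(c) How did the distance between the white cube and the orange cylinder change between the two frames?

-2.1

The distance was about 3.7 in the first image and 1.6 in the second, so they moved 2.1 units closer together.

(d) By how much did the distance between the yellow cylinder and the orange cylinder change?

-0.8

Before: roughly 5.0 units apart; after: 4.2. That's 0.8 units closer together.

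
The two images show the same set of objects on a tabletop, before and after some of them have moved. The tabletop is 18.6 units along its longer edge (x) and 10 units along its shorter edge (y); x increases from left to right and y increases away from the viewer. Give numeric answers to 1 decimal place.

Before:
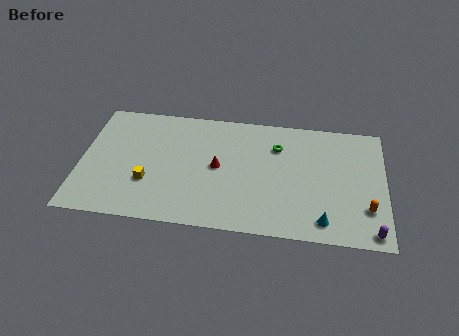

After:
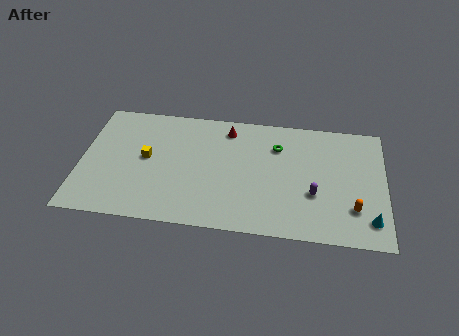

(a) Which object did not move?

the green torus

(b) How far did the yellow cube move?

2.0

From (4.2, 3.3) to (4.0, 5.3), the yellow cube covered √(0.2² + 2.0²) ≈ 2.0 units.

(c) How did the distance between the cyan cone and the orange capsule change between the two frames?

-1.6

The distance was about 2.9 in the first image and 1.3 in the second, so they moved 1.6 units closer together.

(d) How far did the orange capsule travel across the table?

0.8

From (17.5, 2.8) to (16.7, 2.7), the orange capsule covered √(0.8² + 0.1²) ≈ 0.8 units.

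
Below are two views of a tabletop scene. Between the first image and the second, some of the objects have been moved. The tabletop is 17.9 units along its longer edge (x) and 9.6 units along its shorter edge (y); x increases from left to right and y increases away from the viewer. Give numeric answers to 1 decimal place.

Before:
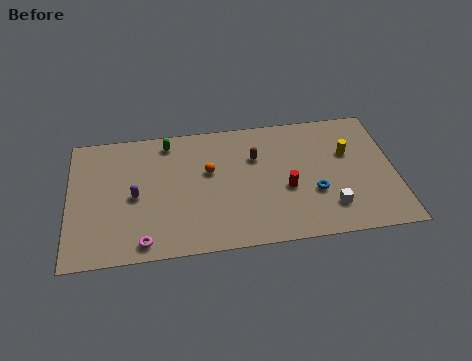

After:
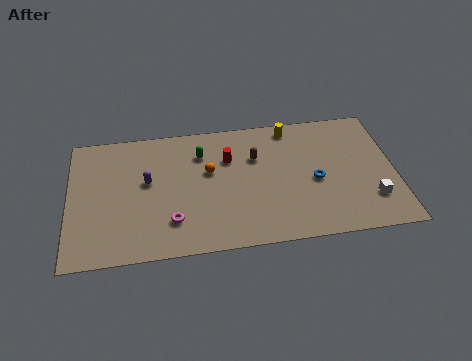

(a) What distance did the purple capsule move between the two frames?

1.2

From (3.6, 4.5) to (4.3, 5.5), the purple capsule covered √(0.7² + 1.0²) ≈ 1.2 units.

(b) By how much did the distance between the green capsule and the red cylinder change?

-6.2

They were about 7.8 units apart before and 1.6 after — 6.2 units closer together.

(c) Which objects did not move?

the orange sphere and the brown capsule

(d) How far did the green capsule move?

2.1

The green capsule moved from about (5.5, 8.3) to (7.3, 7.2), a distance of √(1.8² + 1.1²) ≈ 2.1.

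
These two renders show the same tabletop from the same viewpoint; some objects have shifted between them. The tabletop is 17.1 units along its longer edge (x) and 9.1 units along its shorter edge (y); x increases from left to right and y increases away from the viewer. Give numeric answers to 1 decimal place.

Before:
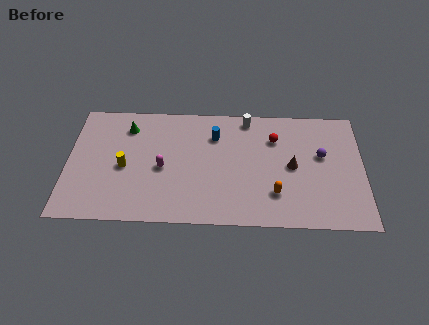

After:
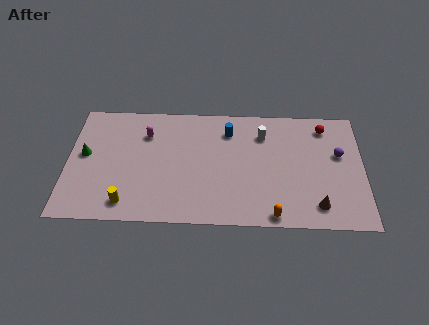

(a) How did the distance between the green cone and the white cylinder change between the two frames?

+3.4

They were about 7.1 units apart before and 10.5 after — 3.4 units further apart.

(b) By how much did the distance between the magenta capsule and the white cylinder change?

+0.5

Before: roughly 6.3 units apart; after: 6.8. That's 0.5 units further apart.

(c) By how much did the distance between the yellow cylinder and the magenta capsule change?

+3.2

Before: roughly 2.2 units apart; after: 5.4. That's 3.2 units further apart.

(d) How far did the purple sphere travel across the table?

1.0

From (14.7, 5.4) to (15.7, 5.5), the purple sphere covered √(1.0² + 0.1²) ≈ 1.0 units.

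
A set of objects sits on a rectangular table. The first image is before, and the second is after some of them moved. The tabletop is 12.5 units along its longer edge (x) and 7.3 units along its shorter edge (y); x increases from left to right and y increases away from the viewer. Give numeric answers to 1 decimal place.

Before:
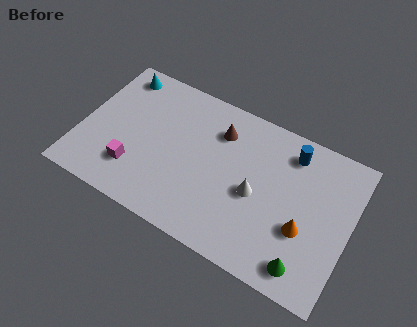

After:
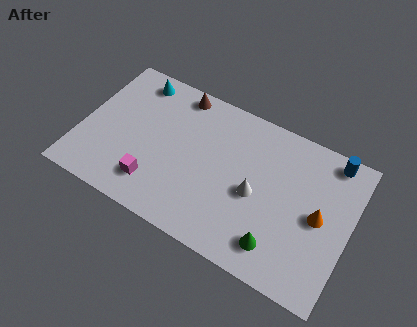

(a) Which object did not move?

the white cone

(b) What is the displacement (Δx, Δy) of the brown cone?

(-2.1, 1.0)

From the two frames, the brown cone sits at roughly (6.2, 5.5) before and (4.1, 6.5) after.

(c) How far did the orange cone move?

1.1

The orange cone was near (10.5, 2.7) before and (11.1, 3.6) after, so it travelled √(0.6² + 0.9²) ≈ 1.1 units.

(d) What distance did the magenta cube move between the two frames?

1.0

The magenta cube moved from about (2.7, 1.9) to (3.7, 1.6), a distance of √(1.0² + 0.3²) ≈ 1.0.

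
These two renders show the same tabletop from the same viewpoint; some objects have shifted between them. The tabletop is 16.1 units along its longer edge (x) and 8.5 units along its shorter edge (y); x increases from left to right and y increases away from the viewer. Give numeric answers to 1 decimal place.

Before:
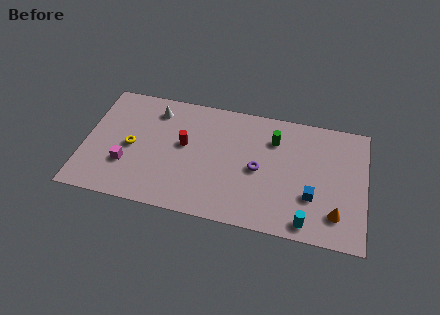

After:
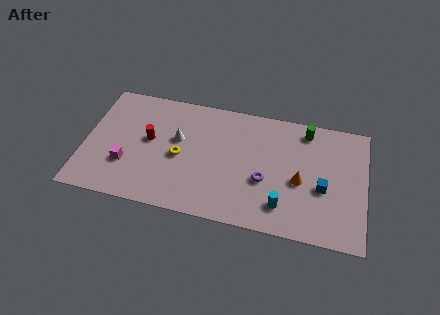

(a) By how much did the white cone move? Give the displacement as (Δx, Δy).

(1.4, -1.8)

From the two frames, the white cone sits at roughly (3.9, 6.9) before and (5.3, 5.1) after.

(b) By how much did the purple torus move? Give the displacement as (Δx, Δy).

(0.4, -0.7)

From the two frames, the purple torus sits at roughly (10.0, 4.0) before and (10.4, 3.3) after.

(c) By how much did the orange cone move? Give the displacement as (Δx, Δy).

(-2.1, 1.8)

The orange cone was at about (14.5, 1.9) and moved to about (12.4, 3.7).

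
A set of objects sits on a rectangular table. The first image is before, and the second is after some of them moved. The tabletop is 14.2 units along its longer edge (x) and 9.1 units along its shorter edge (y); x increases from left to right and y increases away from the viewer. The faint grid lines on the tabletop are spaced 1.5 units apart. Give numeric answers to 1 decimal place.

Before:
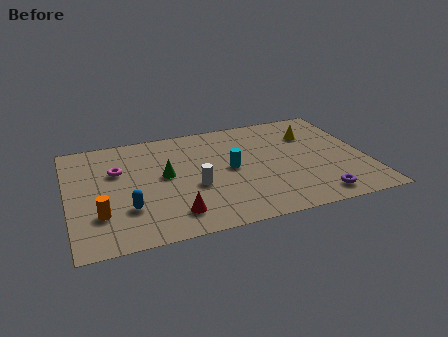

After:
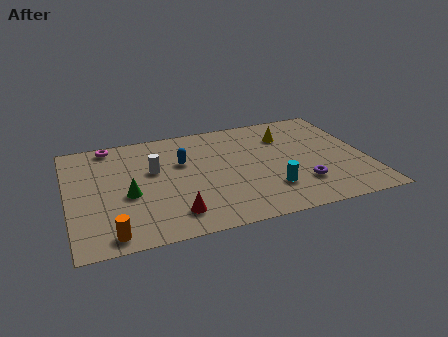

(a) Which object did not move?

the red cone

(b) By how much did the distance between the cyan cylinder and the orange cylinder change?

+1.1

They were about 6.6 units apart before and 7.7 after — 1.1 units further apart.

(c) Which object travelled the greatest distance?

the blue capsule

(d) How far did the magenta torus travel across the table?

2.3

From (2.4, 5.9) to (2.2, 8.2), the magenta torus covered √(0.2² + 2.3²) ≈ 2.3 units.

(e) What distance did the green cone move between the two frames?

2.1

From (4.6, 4.9) to (2.8, 3.8), the green cone covered √(1.8² + 1.1²) ≈ 2.1 units.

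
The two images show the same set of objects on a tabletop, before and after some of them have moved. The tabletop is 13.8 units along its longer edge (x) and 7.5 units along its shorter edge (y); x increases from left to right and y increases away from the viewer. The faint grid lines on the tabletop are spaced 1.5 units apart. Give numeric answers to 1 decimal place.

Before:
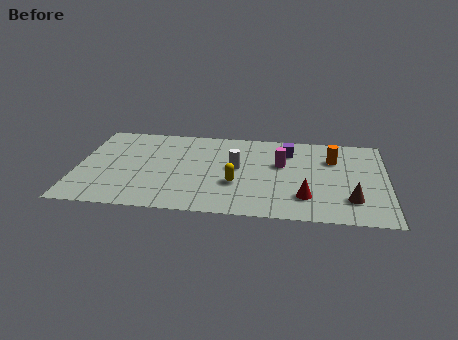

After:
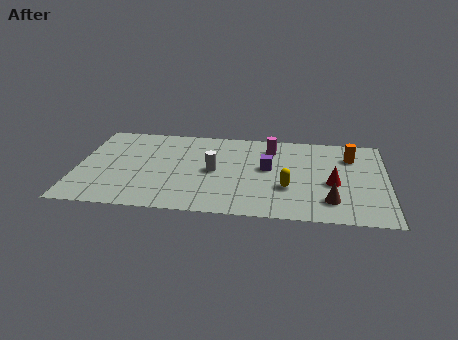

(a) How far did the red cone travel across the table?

1.8

From (10.2, 1.9) to (11.4, 3.2), the red cone covered √(1.2² + 1.3²) ≈ 1.8 units.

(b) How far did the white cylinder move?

1.1

The white cylinder was near (7.1, 4.1) before and (6.1, 3.7) after, so it travelled √(1.0² + 0.4²) ≈ 1.1 units.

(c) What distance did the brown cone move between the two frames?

0.9

The brown cone moved from about (12.2, 1.9) to (11.3, 1.7), a distance of √(0.9² + 0.2²) ≈ 0.9.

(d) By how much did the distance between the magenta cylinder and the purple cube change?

+0.5

They were about 1.2 units apart before and 1.7 after — 0.5 units further apart.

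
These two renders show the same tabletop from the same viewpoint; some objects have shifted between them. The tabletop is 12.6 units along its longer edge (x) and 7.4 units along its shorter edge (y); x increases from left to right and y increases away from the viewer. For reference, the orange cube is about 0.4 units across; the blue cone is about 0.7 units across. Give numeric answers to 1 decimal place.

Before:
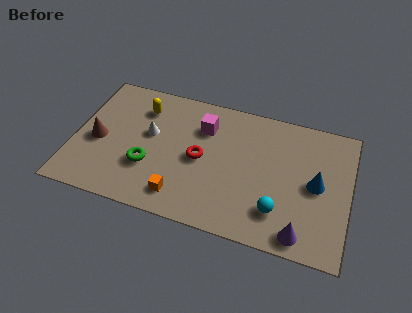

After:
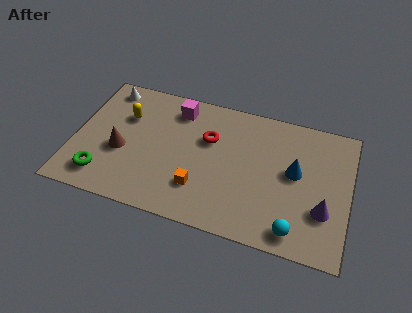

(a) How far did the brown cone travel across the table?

1.1

The brown cone was near (1.1, 3.3) before and (2.2, 3.0) after, so it travelled √(1.1² + 0.3²) ≈ 1.1 units.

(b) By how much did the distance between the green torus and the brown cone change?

-0.8

They were about 2.5 units apart before and 1.7 after — 0.8 units closer together.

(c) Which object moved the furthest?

the white cone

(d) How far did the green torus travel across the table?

2.3

The green torus moved from about (3.5, 2.5) to (1.5, 1.4), a distance of √(2.0² + 1.1²) ≈ 2.3.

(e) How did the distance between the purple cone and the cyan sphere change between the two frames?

+0.4

Before: roughly 1.4 units apart; after: 1.8. That's 0.4 units further apart.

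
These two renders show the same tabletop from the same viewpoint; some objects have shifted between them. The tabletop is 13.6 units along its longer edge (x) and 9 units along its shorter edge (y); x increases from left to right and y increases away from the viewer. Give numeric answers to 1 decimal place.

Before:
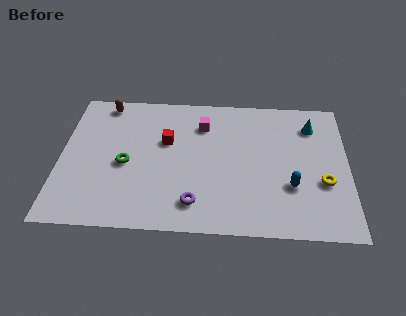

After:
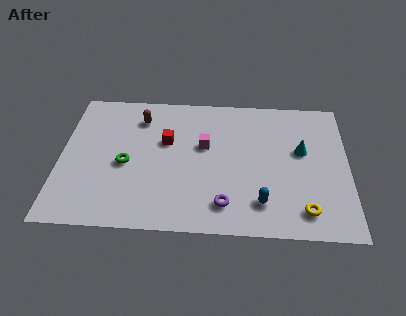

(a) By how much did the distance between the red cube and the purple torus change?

+0.7

The distance was about 4.1 in the first image and 4.8 in the second, so they moved 0.7 units further apart.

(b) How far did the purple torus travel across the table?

1.4

The purple torus was near (6.4, 1.7) before and (7.8, 1.7) after, so it travelled √(1.4² + 0.0²) ≈ 1.4 units.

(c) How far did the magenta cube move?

1.4

From (6.7, 6.8) to (6.8, 5.4), the magenta cube covered √(0.1² + 1.4²) ≈ 1.4 units.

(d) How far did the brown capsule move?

1.9

The brown capsule was near (2.0, 8.0) before and (3.7, 7.1) after, so it travelled √(1.7² + 0.9²) ≈ 1.9 units.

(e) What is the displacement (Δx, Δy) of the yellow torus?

(-0.9, -1.8)

The yellow torus started near (12.4, 3.3) and ended near (11.5, 1.5).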